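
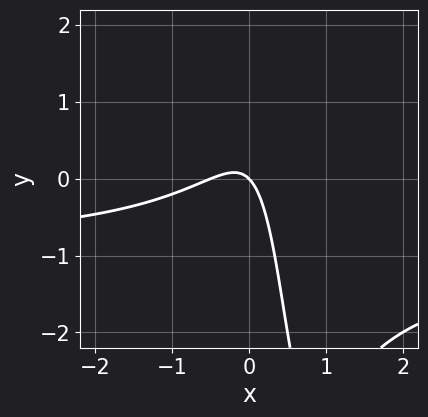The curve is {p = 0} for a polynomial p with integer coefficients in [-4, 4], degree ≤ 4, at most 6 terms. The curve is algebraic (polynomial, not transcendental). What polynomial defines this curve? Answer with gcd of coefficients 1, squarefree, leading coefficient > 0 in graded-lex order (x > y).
2*x^2*y + 2*x^2 - 2*x*y + x + y

deg p = 3. No degree-2 curve has this shape.
From the axis intercepts and sections: one x-axis crossing is at x = 0; it crosses the y-axis at the gridline y = 0.
Solving for integer coefficients yields p as stated.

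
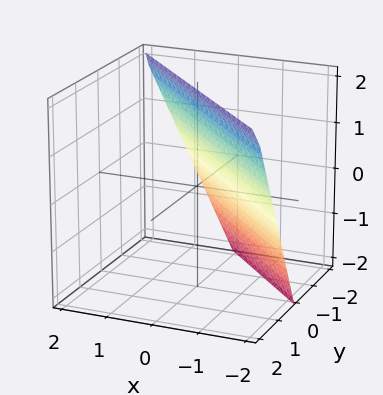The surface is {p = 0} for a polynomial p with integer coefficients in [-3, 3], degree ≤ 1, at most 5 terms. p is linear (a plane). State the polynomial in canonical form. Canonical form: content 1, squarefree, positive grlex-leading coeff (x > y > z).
(a) deg p = 1.
(b) From the visible intercepts: one z-axis crossing is at z = 2; one y-axis crossing is at y = -1.
(c) These observations pin down the coefficients.

2*x + 2*y - z + 2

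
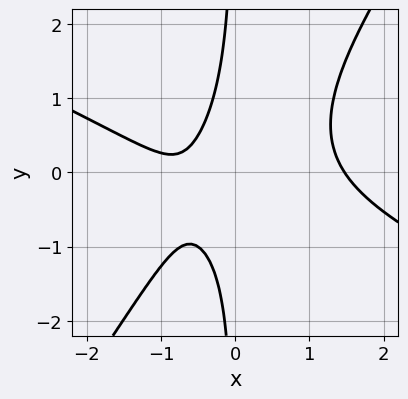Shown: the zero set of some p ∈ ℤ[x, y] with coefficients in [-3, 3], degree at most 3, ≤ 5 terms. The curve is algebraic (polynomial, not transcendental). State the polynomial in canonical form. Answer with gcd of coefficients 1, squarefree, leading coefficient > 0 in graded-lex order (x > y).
1. deg p = 3. The shape is more complex than any degree-2 curve.
2. Observable constraints: no y-intercept at any integer in the box.
3. Matching integer coefficients to the picture gives p.

2*x^3 + 3*x^2*y - 3*x*y^2 - 3*x - 2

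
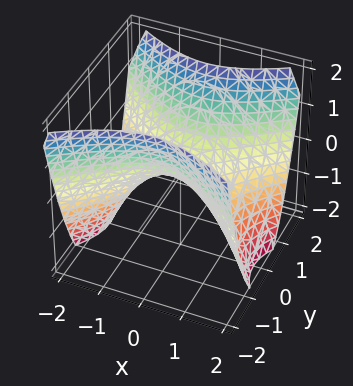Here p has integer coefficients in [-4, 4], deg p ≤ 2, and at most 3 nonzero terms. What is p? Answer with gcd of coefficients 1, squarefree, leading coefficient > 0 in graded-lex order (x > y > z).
2*x^2 - 3*y^2 + 3*z

First, the degree is 2 — a hyperbolic paraboloid; a quadric.
Next, symmetries: it's symmetric under y → −y, forcing even powers of y; it's symmetric under x → −x, forcing even powers of x.
Then, observable constraints: it meets the z-axis at z = 0 (among the integer gridlines); it meets the y-axis at y = 0 (among the integer gridlines).
Finally, matching integer coefficients to the picture gives p.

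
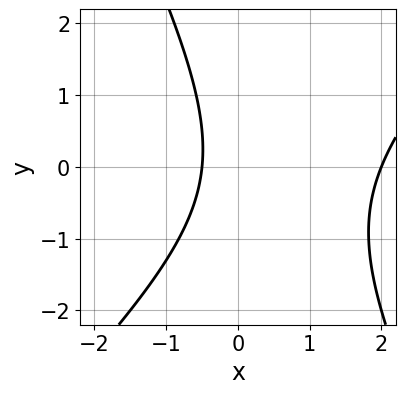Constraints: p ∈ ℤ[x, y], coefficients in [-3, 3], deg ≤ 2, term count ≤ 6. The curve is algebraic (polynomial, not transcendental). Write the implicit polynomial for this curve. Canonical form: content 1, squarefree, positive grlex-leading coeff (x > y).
2*x^2 - x*y - y^2 - 3*x - 2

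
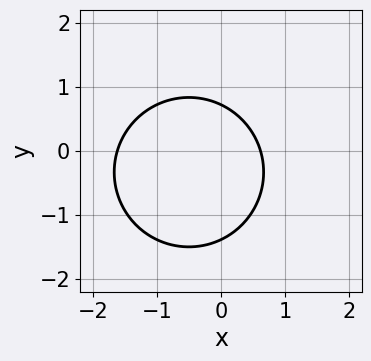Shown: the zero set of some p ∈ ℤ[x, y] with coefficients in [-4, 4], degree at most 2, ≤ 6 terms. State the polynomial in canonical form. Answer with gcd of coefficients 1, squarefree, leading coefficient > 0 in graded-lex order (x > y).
3*x^2 + 3*y^2 + 3*x + 2*y - 3

First, degree: a generic line meets the curve in up to 2 points, so deg p = 2.
Finally, matching integer coefficients to the picture gives p.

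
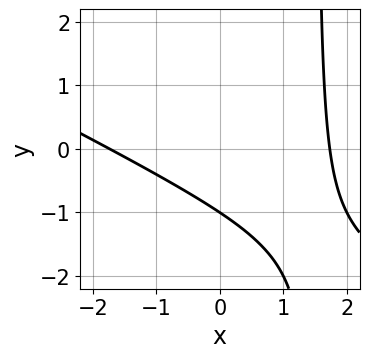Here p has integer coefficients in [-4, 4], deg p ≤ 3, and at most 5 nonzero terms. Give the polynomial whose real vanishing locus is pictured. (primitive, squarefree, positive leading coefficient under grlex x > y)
(a) The degree is 2 — no degree-1 curve has this shape.
(b) From the axis intercepts and sections: one y-axis crossing is at y = -1.
(c) These observations pin down the coefficients.

x^2 + 2*x*y - 3*y - 3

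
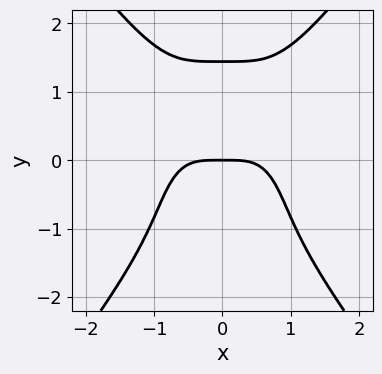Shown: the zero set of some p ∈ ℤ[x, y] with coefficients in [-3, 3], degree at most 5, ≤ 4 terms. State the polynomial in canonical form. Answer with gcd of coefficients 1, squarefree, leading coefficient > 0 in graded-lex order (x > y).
3*x^4 - y^4 + 3*y

First, degree: no degree-3 curve has this shape, so deg p = 4.
Next, symmetries: the x ↦ −x reflection is a symmetry, so x appears only in even powers.
Next, observable constraints: one x-axis crossing is at x = 0; one y-axis crossing is at y = 0.
Finally, putting this together gives p.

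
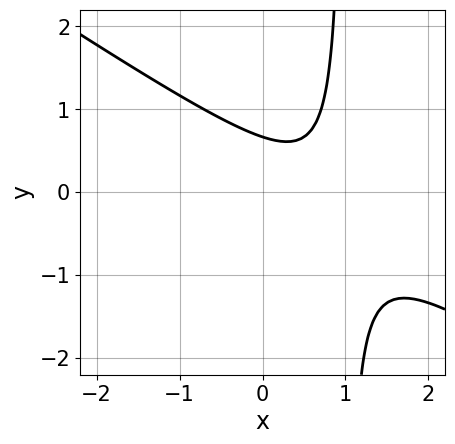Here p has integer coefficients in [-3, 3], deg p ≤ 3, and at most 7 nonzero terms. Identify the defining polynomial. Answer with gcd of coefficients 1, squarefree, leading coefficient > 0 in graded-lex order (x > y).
(a) deg p = 2.
(b) From the visible intercepts: the curve avoids every integer x-axis point in the box.
(c) These observations pin down the coefficients.

2*x^2 + 3*x*y - 3*x - 3*y + 2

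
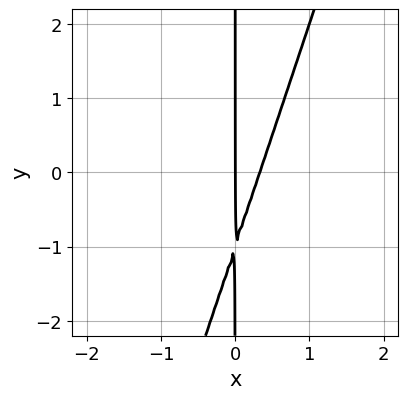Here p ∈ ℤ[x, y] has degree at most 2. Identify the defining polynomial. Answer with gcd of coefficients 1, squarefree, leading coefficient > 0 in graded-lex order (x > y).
3*x^2 - x*y - x

(a) deg p = 2.
(b) From the axis intercepts and sections: it crosses the x-axis at the gridline x = 0; every point of the y-axis in the box is on the curve.
(c) These observations pin down the coefficients.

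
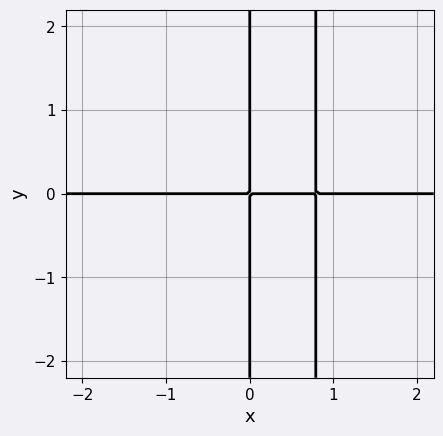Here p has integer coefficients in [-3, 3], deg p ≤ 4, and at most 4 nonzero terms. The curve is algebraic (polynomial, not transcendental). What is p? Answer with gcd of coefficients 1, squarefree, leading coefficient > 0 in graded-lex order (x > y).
1. Degree: the shape is more complex than any degree-3 curve, so deg p = 4.
2. Reading off the gridlines: the visible y-axis segment lies entirely on the curve; the visible x-axis segment lies entirely on the curve.
3. Together with the visible shape, these determine p as stated.

x^3*y + 3*x^2*y - 3*x*y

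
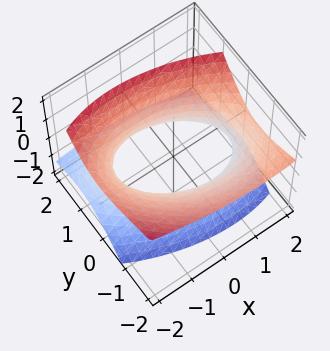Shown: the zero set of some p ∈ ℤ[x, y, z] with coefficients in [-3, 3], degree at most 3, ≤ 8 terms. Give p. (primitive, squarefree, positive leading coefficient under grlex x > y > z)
(a) Degree: the shape is more complex than any degree-1 surface, so deg p = 2.
(b) Reading off the gridlines: the surface avoids every integer z-axis point in the box; among the integer gridlines, it crosses the y-axis at y ∈ {-1, 1}.
(c) Putting this together gives p.

x^2 + x*y + 2*y^2 + 2*y*z - 2*z^2 - 2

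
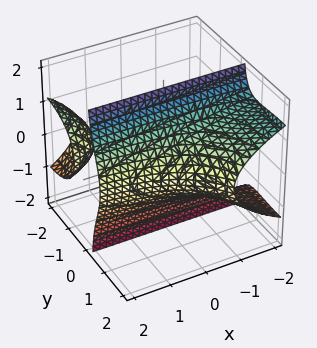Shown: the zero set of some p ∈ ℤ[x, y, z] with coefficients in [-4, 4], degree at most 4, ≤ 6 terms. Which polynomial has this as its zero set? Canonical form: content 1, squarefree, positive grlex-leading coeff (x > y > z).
There are 2 components.
deg p = 3.
Observable constraints: no z-intercept at any integer in the box; the surface avoids every integer x-axis point in the box.
Putting this together gives p.

2*x*y^2 + y^3 + 3*y*z^2 - 2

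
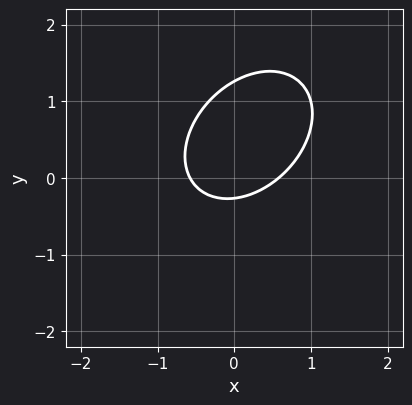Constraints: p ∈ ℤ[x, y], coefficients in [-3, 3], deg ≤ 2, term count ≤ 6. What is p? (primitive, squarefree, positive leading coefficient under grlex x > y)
3*x^2 - 2*x*y + 3*y^2 - 3*y - 1

First, deg p = 2.
Finally, the integer polynomial consistent with all of this is the stated p.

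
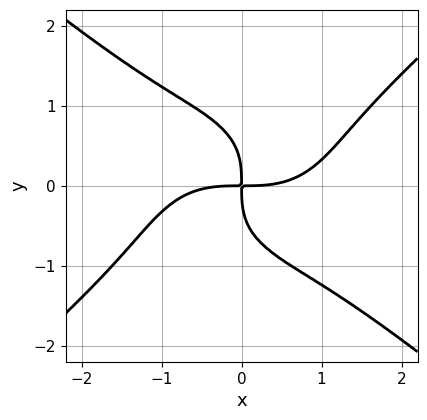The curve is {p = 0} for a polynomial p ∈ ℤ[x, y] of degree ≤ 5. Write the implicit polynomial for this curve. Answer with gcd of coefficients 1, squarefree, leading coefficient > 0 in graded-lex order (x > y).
deg p = 4. A generic line meets the curve in up to 4 points.
From the visible intercepts: it crosses the y-axis at the gridline y = 0; one x-axis crossing is at x = 0.
These observations pin down the coefficients.

x^4 - 2*y^4 - 3*x*y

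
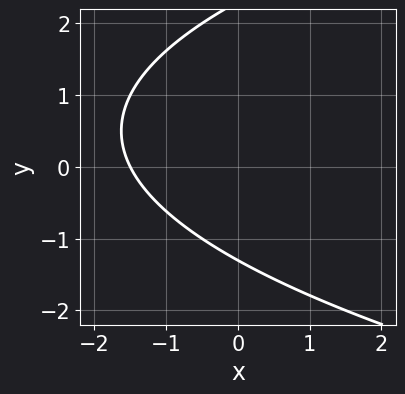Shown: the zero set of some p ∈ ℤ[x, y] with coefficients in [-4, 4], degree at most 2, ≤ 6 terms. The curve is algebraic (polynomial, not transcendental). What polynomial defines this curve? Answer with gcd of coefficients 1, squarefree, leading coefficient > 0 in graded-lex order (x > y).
y^2 - 2*x - y - 3

(a) deg p = 2. The shape is more complex than any degree-1 curve.
(b) Putting this together gives p.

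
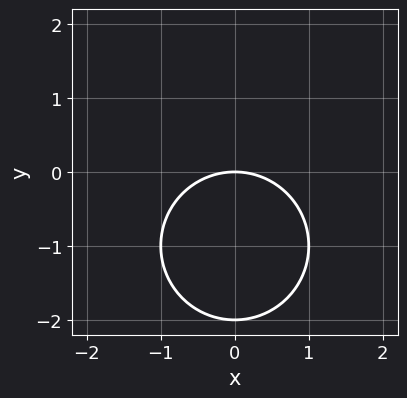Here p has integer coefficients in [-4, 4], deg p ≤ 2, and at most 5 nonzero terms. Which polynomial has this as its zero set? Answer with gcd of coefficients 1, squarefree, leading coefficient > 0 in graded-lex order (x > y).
1. Degree: a generic line meets the curve in up to 2 points, so deg p = 2.
2. Symmetries: it's symmetric under x → −x, forcing even powers of x.
3. From the axis intercepts and sections: it meets the x-axis at x = 0 (among the integer gridlines); among the integer gridlines, it crosses the y-axis at y ∈ {-2, 0}.
4. Together with the visible shape, these determine p as stated.

x^2 + y^2 + 2*y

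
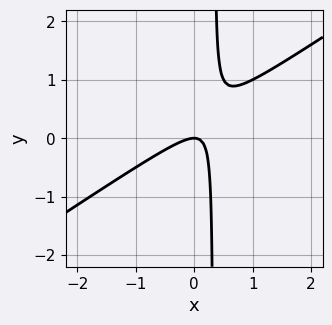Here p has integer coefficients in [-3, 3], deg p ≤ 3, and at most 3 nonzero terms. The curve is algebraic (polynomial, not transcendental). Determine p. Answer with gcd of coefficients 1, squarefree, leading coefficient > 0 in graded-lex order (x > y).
2*x^2 - 3*x*y + y

1. The degree is 2 — the shape is more complex than any degree-1 curve.
2. Reading off the gridlines: one x-axis crossing is at x = 0; it crosses the y-axis at the gridline y = 0.
3. Assembling these constraints gives the stated polynomial.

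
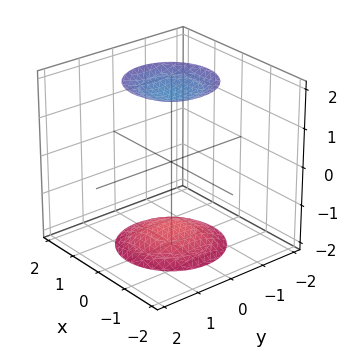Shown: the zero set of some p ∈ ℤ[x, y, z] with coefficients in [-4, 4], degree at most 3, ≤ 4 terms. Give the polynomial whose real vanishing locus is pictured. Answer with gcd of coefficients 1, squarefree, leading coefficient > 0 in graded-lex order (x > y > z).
x^2 + y^2 - z^2 + 3

(a) The picture has 2 separate pieces. They look like related sheets of one shape, so recover p as a whole.
(b) deg p = 2. Two separate bowl-shaped sheets opening away from each other; a quadric.
(c) Symmetries: it's symmetric under z → −z, forcing even powers of z; rotational symmetry about the z-axis ⇒ p depends on x, y only through x² + y².
(d) Reading off the gridlines: a circular section at z = -2 has radius exactly 1; the surface avoids every integer y-axis point in the box; the surface avoids every integer x-axis point in the box.
(e) Together with the visible shape, these determine p as stated.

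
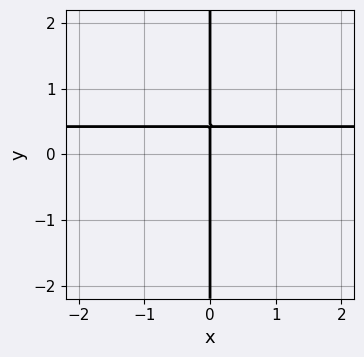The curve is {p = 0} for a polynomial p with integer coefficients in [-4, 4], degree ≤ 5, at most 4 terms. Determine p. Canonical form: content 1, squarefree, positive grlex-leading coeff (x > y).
First, degree: no degree-3 curve has this shape, so deg p = 4.
Then, reading off the gridlines: the visible y-axis segment lies entirely on the curve; it crosses the x-axis at the gridline x = 0.
Finally, putting this together gives p.

2*x*y^3 + 2*x*y - x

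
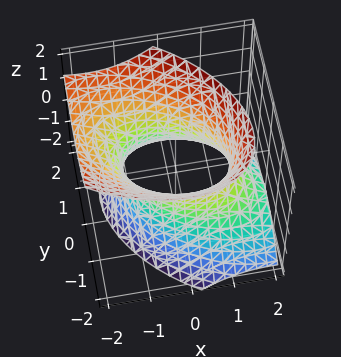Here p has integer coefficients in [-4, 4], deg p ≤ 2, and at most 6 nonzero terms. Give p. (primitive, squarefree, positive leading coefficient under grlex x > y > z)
First, degree: the shape is more complex than any degree-1 surface, so deg p = 2.
Next, from the axis intercepts and sections: it misses every integer gridline on the z-axis; the y-axis gridline crossings are at y ∈ {-1, 1}.
Finally, the integer polynomial consistent with all of this is the stated p.

2*x^2 + 2*x*y + 2*x*z + 3*y^2 - 2*z^2 - 3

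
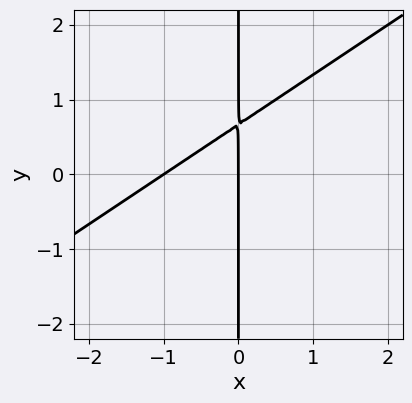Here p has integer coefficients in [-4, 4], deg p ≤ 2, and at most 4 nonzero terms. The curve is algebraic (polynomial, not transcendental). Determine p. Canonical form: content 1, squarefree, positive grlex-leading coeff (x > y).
2*x^2 - 3*x*y + 2*x

First, deg p = 2. No degree-1 curve has this shape.
Then, against the integer gridlines: among the integer gridlines, it crosses the x-axis at x ∈ {-1, 0}; every point of the y-axis in the box is on the curve.
Finally, the integer polynomial consistent with all of this is the stated p.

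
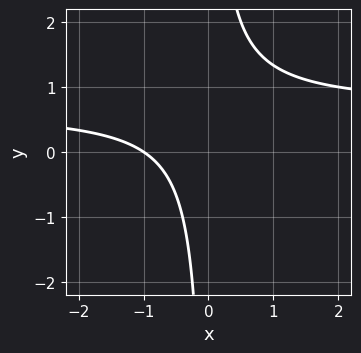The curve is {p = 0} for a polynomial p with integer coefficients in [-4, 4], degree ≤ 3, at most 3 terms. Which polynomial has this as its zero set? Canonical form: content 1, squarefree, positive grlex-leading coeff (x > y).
3*x*y - 2*x - 2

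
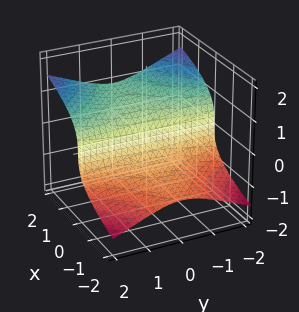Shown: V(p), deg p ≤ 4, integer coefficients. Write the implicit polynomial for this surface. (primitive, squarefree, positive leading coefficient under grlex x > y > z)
x*y^2 - 3*z^3 + x

First, degree: no degree-2 surface has this shape, so deg p = 3.
Then, checking where it meets the axes: one x-axis crossing is at x = 0; every point of the y-axis in the box is on the surface; it meets the z-axis at z = 0 (among the integer gridlines).
Finally, solving for integer coefficients yields p as stated.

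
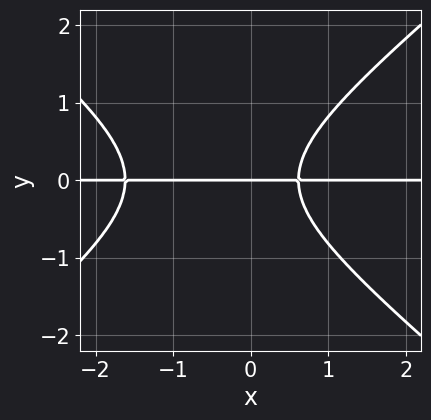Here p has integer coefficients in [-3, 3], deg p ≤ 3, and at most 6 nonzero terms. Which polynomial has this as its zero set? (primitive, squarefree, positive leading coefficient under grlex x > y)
First, the degree is 3 — no degree-2 curve has this shape.
Next, from the axis intercepts and sections: it crosses the y-axis at the gridline y = 0; every point of the x-axis in the box is on the curve.
Finally, fitting integer coefficients to these (and the overall shape) gives p.

2*x^2*y - 3*y^3 + 2*x*y - 2*y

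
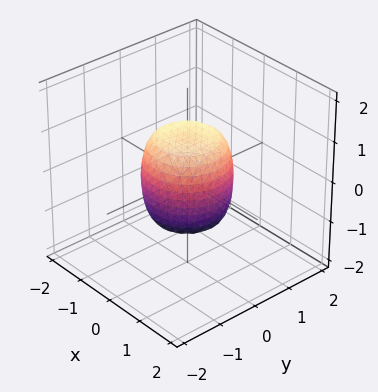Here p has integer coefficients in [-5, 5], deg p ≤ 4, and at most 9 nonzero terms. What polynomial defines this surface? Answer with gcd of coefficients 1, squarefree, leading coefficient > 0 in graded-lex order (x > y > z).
First, the degree is 4 — no degree-3 surface has this shape.
Then, symmetries: rotational symmetry about the z-axis ⇒ p depends on x, y only through x² + y².
Then, from the axis intercepts and sections: the x-axis gridline crossings are at x ∈ {-1, 1}; the y-axis gridline crossings are at y ∈ {-1, 1}; a circular section at z = -1 has radius between 0 and 1.
Finally, solving for integer coefficients yields p as stated.

2*x^4 + 4*x^2*y^2 + 2*y^4 - x^2 - y^2 + z^2 - 1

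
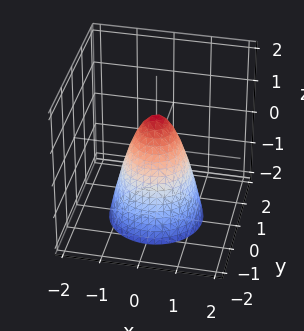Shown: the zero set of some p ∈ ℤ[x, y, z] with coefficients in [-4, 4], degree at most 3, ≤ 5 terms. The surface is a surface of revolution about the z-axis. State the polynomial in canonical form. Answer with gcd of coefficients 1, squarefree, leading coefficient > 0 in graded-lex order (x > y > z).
2*x^2 + 2*y^2 + z - 1

Degree: no degree-1 surface has this shape, so deg p = 2.
Symmetry: the surface is invariant under rotation about z: p = q(x² + y², z).
Observable constraints: a circular section at z = -1 has radius exactly 1; one z-axis crossing is at z = 1.
These observations pin down the coefficients.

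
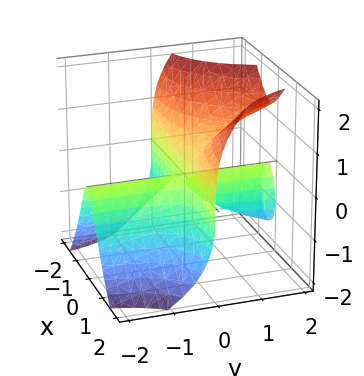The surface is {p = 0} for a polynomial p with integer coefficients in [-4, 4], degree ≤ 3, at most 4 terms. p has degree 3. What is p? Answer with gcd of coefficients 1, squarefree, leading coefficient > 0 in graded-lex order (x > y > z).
3*x^2*y - z^3 + y*z

First, I count 2 distinct pieces. Treating them together as one polynomial.
Then, the degree is 3 — the shape is more complex than any degree-2 surface.
Then, reading off the gridlines: the visible y-axis segment lies entirely on the surface; every point of the x-axis in the box is on the surface.
Finally, the integer polynomial consistent with all of this is the stated p.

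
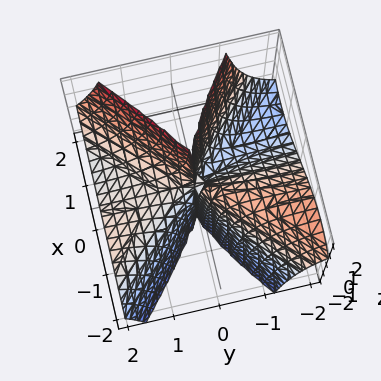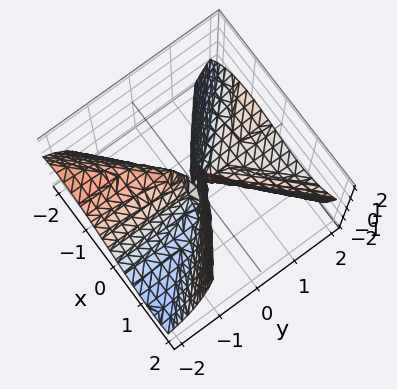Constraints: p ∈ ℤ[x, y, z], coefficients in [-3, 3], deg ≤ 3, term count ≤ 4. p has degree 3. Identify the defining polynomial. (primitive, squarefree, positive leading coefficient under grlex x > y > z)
deg p = 3. The shape is more complex than any degree-2 surface.
Against the integer gridlines: every point of the z-axis in the box is on the surface; one x-axis crossing is at x = 0.
Fitting integer coefficients to these (and the overall shape) gives p. Check: (0, 1, 0) on the y-axis lies on the surface, and p(0, 1, 0) = 0. ✓

2*x^3 - 2*x*y^2 - 3*y^2*z + 2*x*y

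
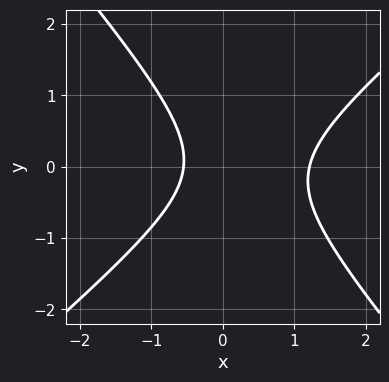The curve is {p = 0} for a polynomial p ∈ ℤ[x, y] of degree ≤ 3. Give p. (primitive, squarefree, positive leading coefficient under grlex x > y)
3*x^2 - x*y - 3*y^2 - 2*x - 2

(a) deg p = 2. A generic line meets the curve in up to 2 points.
(b) From the axis intercepts and sections: it misses every integer gridline on the y-axis.
(c) Fitting integer coefficients to these (and the overall shape) gives p.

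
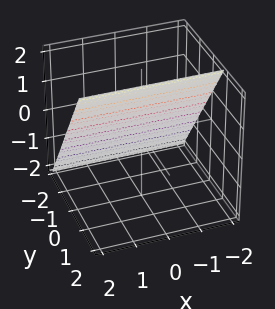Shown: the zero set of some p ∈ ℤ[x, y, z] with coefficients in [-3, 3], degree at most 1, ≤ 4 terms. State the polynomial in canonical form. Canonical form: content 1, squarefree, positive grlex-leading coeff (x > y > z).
3*y - 2*z + 2

Degree: the surface is flat (a plane), so deg p = 1.
Against the integer gridlines: it misses every integer gridline on the x-axis; one z-axis crossing is at z = 1.
Solving for integer coefficients yields p as stated.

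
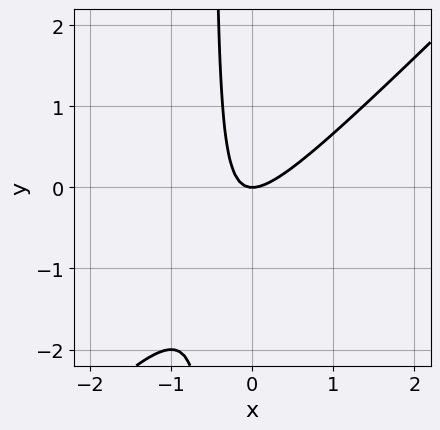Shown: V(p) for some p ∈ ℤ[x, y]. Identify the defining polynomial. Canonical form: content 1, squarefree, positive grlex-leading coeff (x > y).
2*x^2 - 2*x*y - y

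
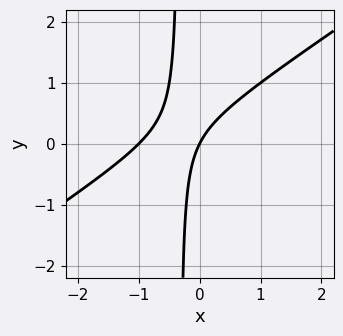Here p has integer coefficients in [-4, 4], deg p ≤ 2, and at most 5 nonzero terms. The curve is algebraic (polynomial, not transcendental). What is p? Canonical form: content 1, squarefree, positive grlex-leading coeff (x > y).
deg p = 2. A generic line meets the curve in up to 2 points.
Observable constraints: it meets the y-axis at y = 0 (among the integer gridlines); among the integer gridlines, it crosses the x-axis at x ∈ {-1, 0}.
Together with the visible shape, these determine p as stated.

2*x^2 - 3*x*y + 2*x - y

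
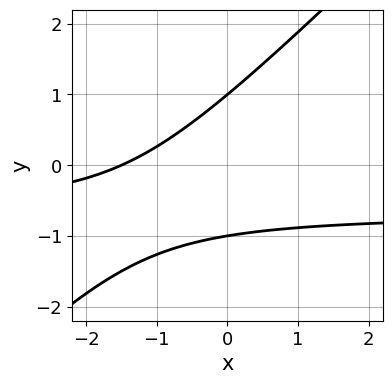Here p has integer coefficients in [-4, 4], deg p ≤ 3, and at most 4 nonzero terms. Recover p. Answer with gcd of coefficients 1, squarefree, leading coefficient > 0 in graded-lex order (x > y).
First, degree: no degree-1 curve has this shape, so deg p = 2.
Next, from the visible intercepts: among the integer gridlines, it crosses the y-axis at y ∈ {-1, 1}.
Finally, assembling these constraints gives the stated polynomial.

3*x*y - 3*y^2 + 2*x + 3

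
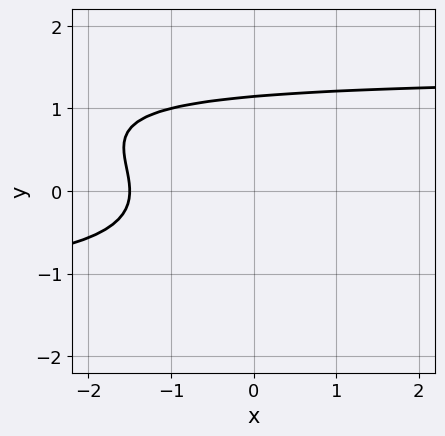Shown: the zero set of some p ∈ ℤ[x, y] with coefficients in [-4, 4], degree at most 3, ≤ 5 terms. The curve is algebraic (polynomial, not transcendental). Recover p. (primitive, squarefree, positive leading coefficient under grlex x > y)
x*y^2 + 2*y^3 - 2*x - 3

1. Degree: no degree-2 curve has this shape, so deg p = 3.
2. The integer polynomial consistent with all of this is the stated p.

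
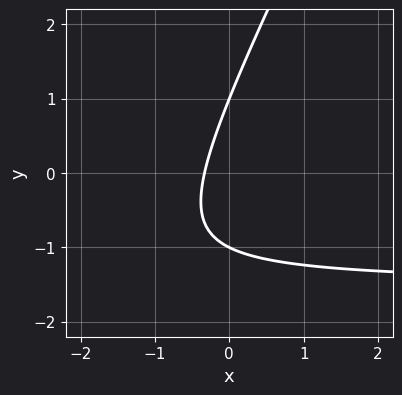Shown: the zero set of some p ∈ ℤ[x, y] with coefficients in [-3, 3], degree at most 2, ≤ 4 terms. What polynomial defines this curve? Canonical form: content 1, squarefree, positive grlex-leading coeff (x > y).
2*x*y - y^2 + 3*x + 1

1. deg p = 2. A generic line meets the curve in up to 2 points.
2. Against the integer gridlines: among the integer gridlines, it crosses the y-axis at y ∈ {-1, 1}.
3. The integer polynomial consistent with all of this is the stated p.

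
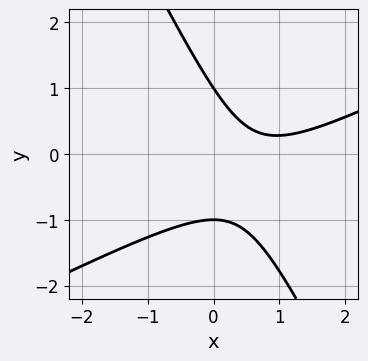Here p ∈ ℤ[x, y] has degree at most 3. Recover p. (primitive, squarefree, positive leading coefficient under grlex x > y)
2*x^2 - 3*x*y - 2*y^2 - 3*x + 2

1. deg p = 2. No degree-1 curve has this shape.
2. From the visible intercepts: the y-axis gridline crossings are at y ∈ {-1, 1}; no x-intercept at any integer in the box.
3. Fitting integer coefficients to these (and the overall shape) gives p.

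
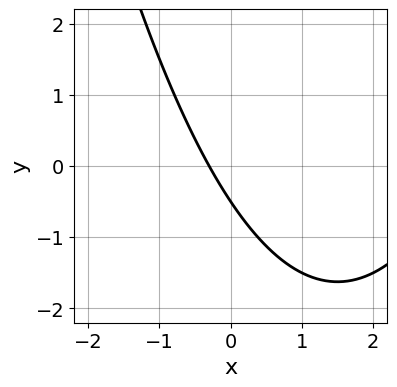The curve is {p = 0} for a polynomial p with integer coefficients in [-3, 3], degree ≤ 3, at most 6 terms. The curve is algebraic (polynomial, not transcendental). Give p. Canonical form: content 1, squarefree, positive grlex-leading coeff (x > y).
(a) The degree is 2 — no degree-1 curve has this shape.
(b) Solving for integer coefficients yields p as stated.

x^2 - 3*x - 2*y - 1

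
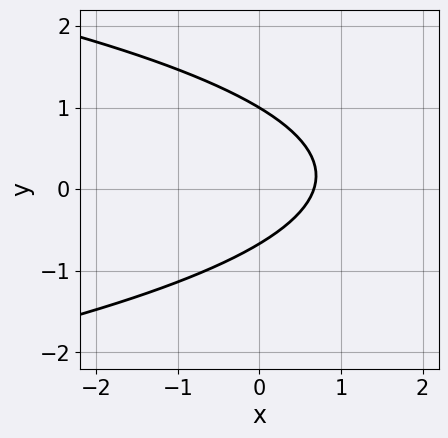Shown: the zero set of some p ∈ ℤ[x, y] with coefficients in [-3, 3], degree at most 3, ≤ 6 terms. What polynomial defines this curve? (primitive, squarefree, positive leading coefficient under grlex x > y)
3*y^2 + 3*x - y - 2

Degree: the shape is more complex than any degree-1 curve, so deg p = 2.
From the axis intercepts and sections: it crosses the y-axis at the gridline y = 1.
Putting this together gives p.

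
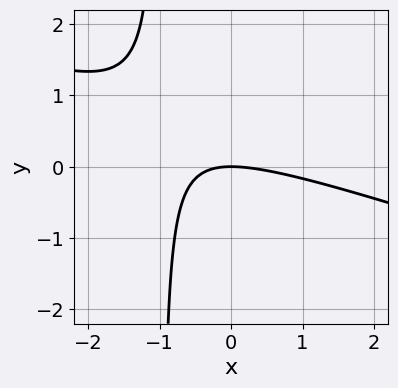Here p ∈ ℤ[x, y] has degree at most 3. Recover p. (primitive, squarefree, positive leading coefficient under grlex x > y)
First, deg p = 2.
Next, observable constraints: it crosses the x-axis at the gridline x = 0; it meets the y-axis at y = 0 (among the integer gridlines).
Finally, fitting integer coefficients to these (and the overall shape) gives p.

x^2 + 3*x*y + 3*y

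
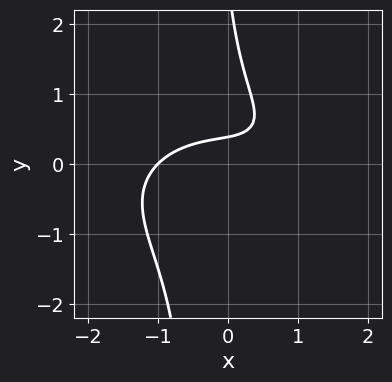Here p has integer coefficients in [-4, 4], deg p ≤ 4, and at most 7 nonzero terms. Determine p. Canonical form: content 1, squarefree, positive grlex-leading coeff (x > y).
First, degree: a generic line meets the curve in up to 3 points, so deg p = 3.
Next, checking where it meets the axes: one x-axis crossing is at x = -1.
Finally, putting this together gives p.

x^3 + 3*x*y^2 + y^2 - 3*y + 1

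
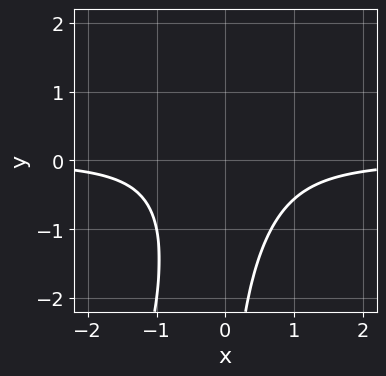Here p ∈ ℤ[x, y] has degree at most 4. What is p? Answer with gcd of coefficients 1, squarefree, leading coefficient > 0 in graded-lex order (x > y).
3*x^2*y - x*y^2 + 2

(a) The degree is 3 — a generic line meets the curve in up to 3 points.
(b) Reading off the gridlines: no y-intercept at any integer in the box; the curve avoids every integer x-axis point in the box.
(c) The integer polynomial consistent with all of this is the stated p.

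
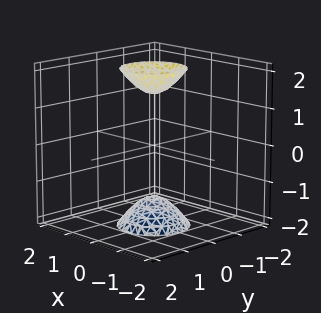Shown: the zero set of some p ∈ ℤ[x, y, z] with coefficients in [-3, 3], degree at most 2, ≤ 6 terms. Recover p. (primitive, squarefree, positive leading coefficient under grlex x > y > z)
(a) The picture has 2 separate pieces. They look like related sheets of one shape, so recover p as a whole.
(b) The degree is 2 — two separate bowl-shaped sheets opening away from each other; a quadric.
(c) Symmetry: the surface is invariant under rotation about z: p = q(x² + y², z); mirror symmetry z ↦ −z ⇒ only even powers of z.
(d) From the visible intercepts: it misses every integer gridline on the x-axis; it misses every integer gridline on the y-axis.
(e) Putting this together gives p.

3*x^2 + 3*y^2 - z^2 + 2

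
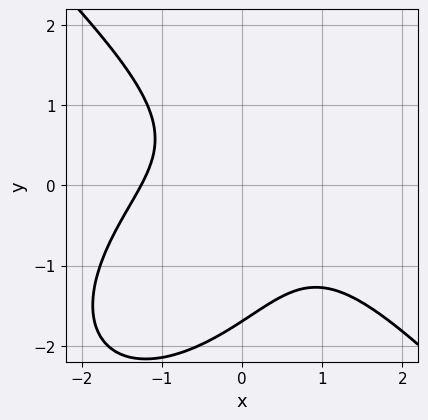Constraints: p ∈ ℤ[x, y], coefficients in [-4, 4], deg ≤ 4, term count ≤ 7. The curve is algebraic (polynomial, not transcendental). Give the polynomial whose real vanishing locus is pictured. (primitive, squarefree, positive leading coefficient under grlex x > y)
x^3 + y^3 + 2*x*y + y^2 + 2

(a) The degree is 3 — a generic line meets the curve in up to 3 points.
(b) Matching integer coefficients to the picture gives p.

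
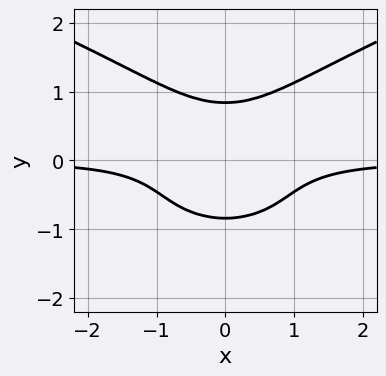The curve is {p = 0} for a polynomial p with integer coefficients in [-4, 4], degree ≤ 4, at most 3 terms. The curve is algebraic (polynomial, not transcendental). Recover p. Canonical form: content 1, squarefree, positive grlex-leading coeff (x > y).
The degree is 4 — no degree-3 curve has this shape.
Symmetries: mirror symmetry x ↦ −x ⇒ only even powers of x.
Checking where it meets the axes: no x-intercept at any integer in the box.
Together with the visible shape, these determine p as stated.

2*y^4 - 2*x^2*y - 1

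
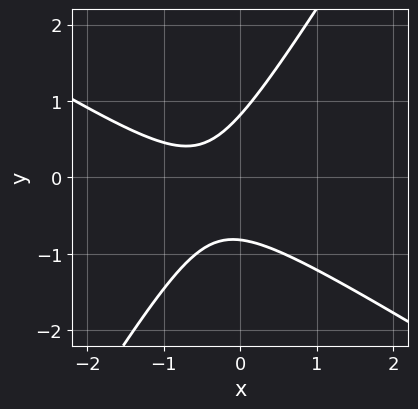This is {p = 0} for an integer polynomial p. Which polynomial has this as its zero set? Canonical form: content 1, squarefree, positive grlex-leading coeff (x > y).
(a) deg p = 2.
(b) Against the integer gridlines: no x-intercept at any integer in the box.
(c) Fitting integer coefficients to these (and the overall shape) gives p.

3*x^2 + 3*x*y - 3*y^2 + 3*x + 2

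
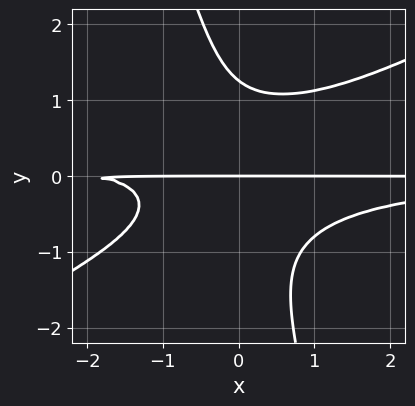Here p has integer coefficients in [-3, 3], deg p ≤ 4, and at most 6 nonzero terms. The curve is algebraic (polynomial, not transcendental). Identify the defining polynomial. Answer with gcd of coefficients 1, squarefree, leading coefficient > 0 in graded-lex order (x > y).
First, the degree is 4 — the shape is more complex than any degree-3 curve.
Then, observable constraints: every point of the x-axis in the box is on the curve; it crosses the y-axis at the gridline y = 0.
Finally, solving for integer coefficients yields p as stated.

2*x^2*y^2 - 3*x*y^3 - y^4 + x*y + 2*y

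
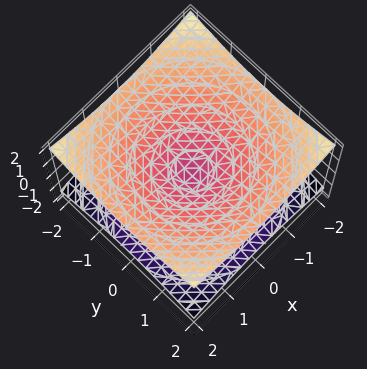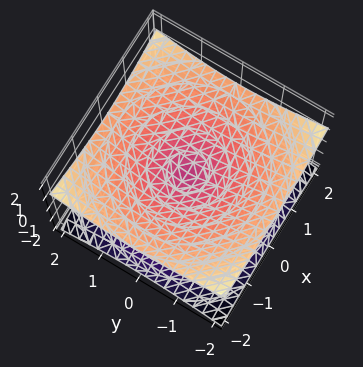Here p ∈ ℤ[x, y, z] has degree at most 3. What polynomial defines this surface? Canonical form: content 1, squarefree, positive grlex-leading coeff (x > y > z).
First, the degree is 2 — two nappes meeting at a single point; a quadric.
Next, symmetry: the surface is invariant under rotation about z: p = q(x² + y², z); the z ↦ −z reflection is a symmetry, so z appears only in even powers.
Then, from the axis intercepts and sections: it crosses the y-axis at the gridline y = 0; it crosses the x-axis at the gridline x = 0; a circular section at z = -1 has radius between 1 and 2.
Finally, the integer polynomial consistent with all of this is the stated p.

x^2 + y^2 - 3*z^2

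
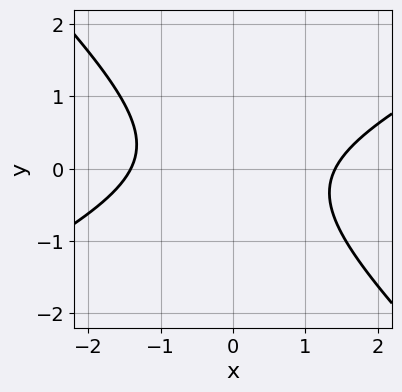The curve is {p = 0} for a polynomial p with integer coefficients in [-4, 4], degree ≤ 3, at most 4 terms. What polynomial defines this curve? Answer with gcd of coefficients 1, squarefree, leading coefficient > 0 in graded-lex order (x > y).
x^2 - x*y - 2*y^2 - 2

(a) The degree is 2 — a generic line meets the curve in up to 2 points.
(b) From the visible intercepts: it misses every integer gridline on the y-axis.
(c) Putting this together gives p.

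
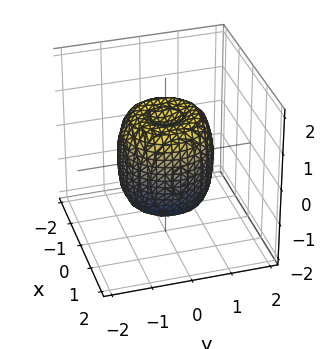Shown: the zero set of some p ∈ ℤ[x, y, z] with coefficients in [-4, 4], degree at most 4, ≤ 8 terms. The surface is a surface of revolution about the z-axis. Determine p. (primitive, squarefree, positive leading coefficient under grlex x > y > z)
(a) The degree is 4 — no degree-3 surface has this shape.
(b) Symmetries: the surface is invariant under rotation about z: p = q(x² + y², z).
(c) Checking where it meets the axes: among the integer gridlines, it crosses the z-axis at z ∈ {-1, 1}; a circular section at z = 1 has radius exactly 1.
(d) Putting this together gives p.

2*x^4 + 4*x^2*y^2 + 2*y^4 - 2*x^2 - 2*y^2 + z^2 - 1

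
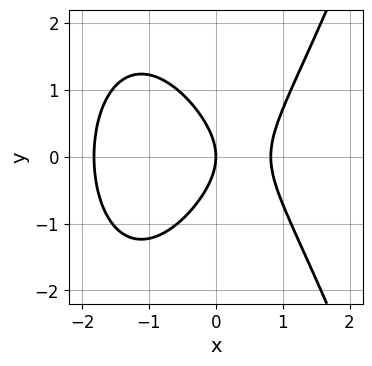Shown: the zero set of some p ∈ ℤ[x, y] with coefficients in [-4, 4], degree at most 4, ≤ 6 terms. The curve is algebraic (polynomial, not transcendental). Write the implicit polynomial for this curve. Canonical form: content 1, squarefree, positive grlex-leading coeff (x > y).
The degree is 3 — a generic line meets the curve in up to 3 points.
Symmetries: it's symmetric under y → −y, forcing even powers of y.
Checking where it meets the axes: it meets the x-axis at x = 0 (among the integer gridlines); it meets the y-axis at y = 0 (among the integer gridlines).
Together with the visible shape, these determine p as stated.

2*x^3 + 2*x^2 - 2*y^2 - 3*x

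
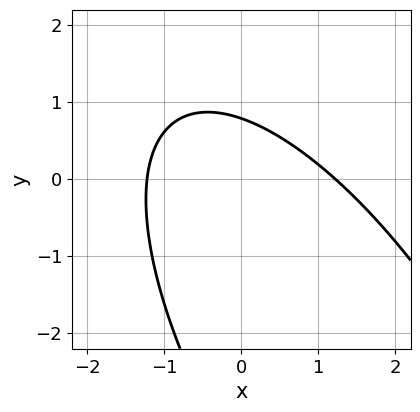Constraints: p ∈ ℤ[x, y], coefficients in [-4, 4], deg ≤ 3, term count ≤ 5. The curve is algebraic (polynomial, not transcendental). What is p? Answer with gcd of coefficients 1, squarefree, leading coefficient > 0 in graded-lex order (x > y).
2*x^2 + 2*x*y + y^2 + 3*y - 3

deg p = 2. No degree-1 curve has this shape.
The integer polynomial consistent with all of this is the stated p.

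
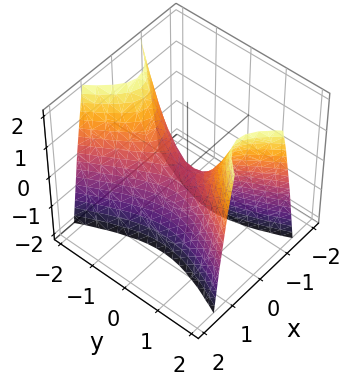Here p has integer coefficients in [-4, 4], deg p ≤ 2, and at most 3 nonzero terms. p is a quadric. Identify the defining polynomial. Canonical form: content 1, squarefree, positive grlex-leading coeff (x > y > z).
3*x^2 - y^2 + z

(a) deg p = 2. A saddle surface; a quadric.
(b) Symmetries: mirror symmetry x ↦ −x ⇒ only even powers of x; the y ↦ −y reflection is a symmetry, so y appears only in even powers.
(c) From the axis intercepts and sections: one y-axis crossing is at y = 0; one z-axis crossing is at z = 0; it crosses the x-axis at the gridline x = 0.
(d) Assembling these constraints gives the stated polynomial.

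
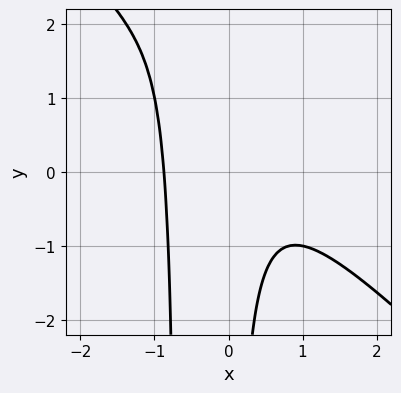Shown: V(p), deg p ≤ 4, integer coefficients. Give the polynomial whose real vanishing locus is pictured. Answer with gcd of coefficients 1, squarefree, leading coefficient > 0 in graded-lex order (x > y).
3*x^3 + 3*x^2*y + 2*x*y + 2

1. The degree is 3 — no degree-2 curve has this shape.
2. Observable constraints: no y-intercept at any integer in the box.
3. Putting this together gives p.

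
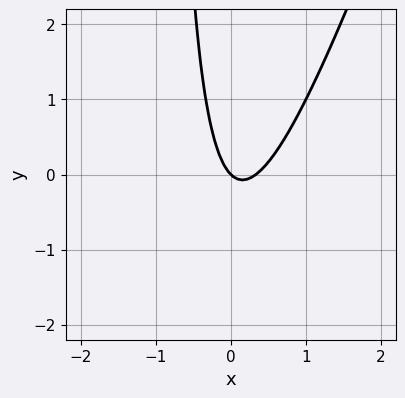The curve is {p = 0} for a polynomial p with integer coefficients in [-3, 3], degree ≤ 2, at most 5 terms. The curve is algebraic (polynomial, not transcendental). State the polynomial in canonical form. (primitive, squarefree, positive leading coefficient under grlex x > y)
1. The degree is 2 — the shape is more complex than any degree-1 curve.
2. From the axis intercepts and sections: it crosses the x-axis at the gridline x = 0; it crosses the y-axis at the gridline y = 0.
3. Together with the visible shape, these determine p as stated.

3*x^2 - x*y - x - y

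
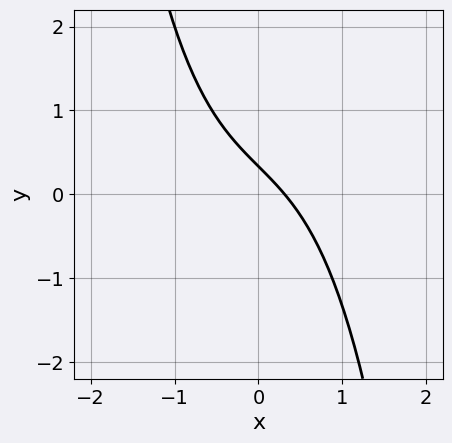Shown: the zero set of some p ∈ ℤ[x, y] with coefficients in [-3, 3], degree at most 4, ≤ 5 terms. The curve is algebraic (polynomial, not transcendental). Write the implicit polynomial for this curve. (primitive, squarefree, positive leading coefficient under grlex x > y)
2*x^3 + 3*x + 3*y - 1

(a) deg p = 3. A generic line meets the curve in up to 3 points.
(b) Solving for integer coefficients yields p as stated.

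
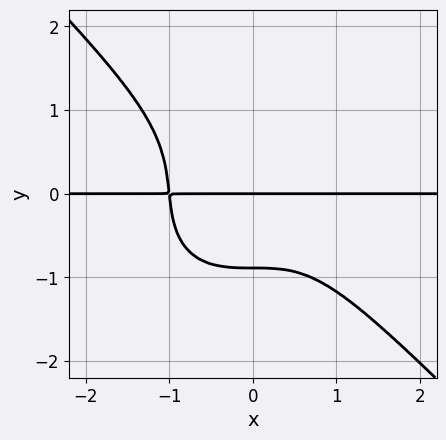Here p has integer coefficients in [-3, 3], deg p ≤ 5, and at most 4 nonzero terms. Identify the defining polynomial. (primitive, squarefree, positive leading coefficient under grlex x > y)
3*x^3*y + 3*y^4 + y^2 + 3*y

First, deg p = 4. The shape is more complex than any degree-3 curve.
Then, from the axis intercepts and sections: one y-axis crossing is at y = 0; the visible x-axis segment lies entirely on the curve.
Finally, fitting integer coefficients to these (and the overall shape) gives p.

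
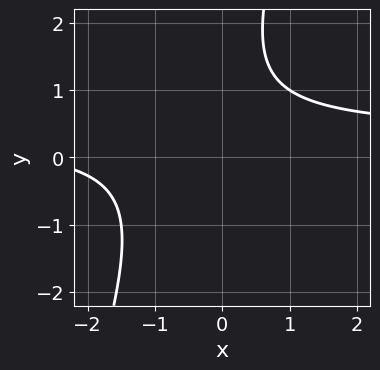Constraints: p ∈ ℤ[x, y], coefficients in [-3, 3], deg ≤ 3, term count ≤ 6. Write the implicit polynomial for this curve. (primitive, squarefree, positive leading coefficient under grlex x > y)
First, degree: no degree-1 curve has this shape, so deg p = 2.
Then, reading off the gridlines: it misses every integer gridline on the x-axis; no y-intercept at any integer in the box.
Finally, together with the visible shape, these determine p as stated.

3*x*y - y^2 - x + 2*y - 3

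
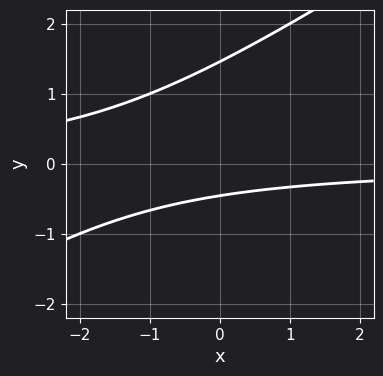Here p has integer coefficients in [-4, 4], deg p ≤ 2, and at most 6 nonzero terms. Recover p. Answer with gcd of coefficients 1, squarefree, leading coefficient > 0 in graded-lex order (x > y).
2*x*y - 3*y^2 + 3*y + 2

1. The degree is 2 — the shape is more complex than any degree-1 curve.
2. Reading off the gridlines: the curve avoids every integer x-axis point in the box.
3. Matching integer coefficients to the picture gives p.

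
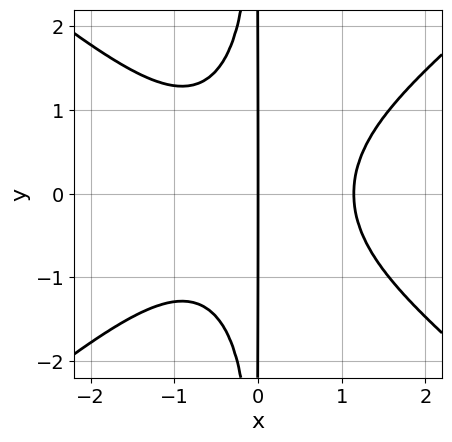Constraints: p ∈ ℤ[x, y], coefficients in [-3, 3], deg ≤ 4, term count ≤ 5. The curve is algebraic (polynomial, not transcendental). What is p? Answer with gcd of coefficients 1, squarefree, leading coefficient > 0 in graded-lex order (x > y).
Degree: no degree-3 curve has this shape, so deg p = 4.
Symmetries: mirror symmetry y ↦ −y ⇒ only even powers of y.
Against the integer gridlines: every point of the y-axis in the box is on the curve; it crosses the x-axis at the gridline x = 0.
The integer polynomial consistent with all of this is the stated p.

2*x^4 - 3*x^2*y^2 - 3*x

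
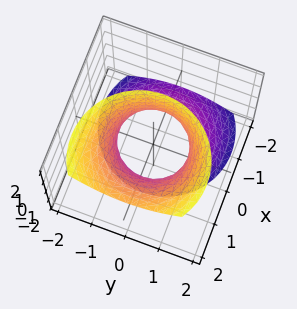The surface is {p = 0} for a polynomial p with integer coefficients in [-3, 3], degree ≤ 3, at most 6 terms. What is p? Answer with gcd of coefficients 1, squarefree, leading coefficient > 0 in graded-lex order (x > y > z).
3*x^2 - 3*x*z + 3*y^2 - z^2 - 3

First, the degree is 2 — the shape is more complex than any degree-1 surface.
Then, from the visible intercepts: it misses every integer gridline on the z-axis; among the integer gridlines, it crosses the y-axis at y ∈ {-1, 1}; the x-axis gridline crossings are at x ∈ {-1, 1}.
Finally, putting this together gives p.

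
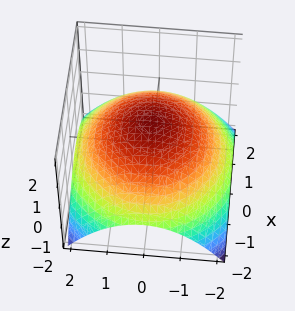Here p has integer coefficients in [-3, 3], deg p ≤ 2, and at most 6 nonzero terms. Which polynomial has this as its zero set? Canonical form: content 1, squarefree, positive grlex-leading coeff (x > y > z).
First, degree: a generic line meets the surface in up to 2 points, so deg p = 2.
Then, symmetries: rotational symmetry about the z-axis ⇒ p depends on x, y only through x² + y².
Then, reading off the gridlines: it crosses the z-axis at the gridline z = 1; a circular section at z = 0 has radius between 1 and 2.
Finally, fitting integer coefficients to these (and the overall shape) gives p.

x^2 + y^2 + 3*z - 3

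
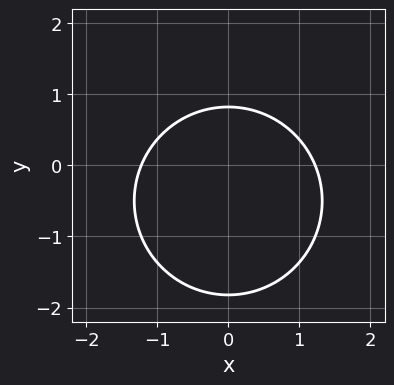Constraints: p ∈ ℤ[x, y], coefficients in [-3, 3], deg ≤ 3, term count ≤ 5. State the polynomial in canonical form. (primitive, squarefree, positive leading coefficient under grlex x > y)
2*x^2 + 2*y^2 + 2*y - 3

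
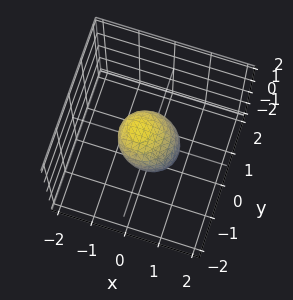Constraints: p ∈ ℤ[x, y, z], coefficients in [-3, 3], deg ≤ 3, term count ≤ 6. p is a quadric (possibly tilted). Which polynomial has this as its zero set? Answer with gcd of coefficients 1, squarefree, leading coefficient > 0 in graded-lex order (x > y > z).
(a) deg p = 2.
(b) Solving for integer coefficients yields p as stated.

3*x^2 + 2*x*z + 3*y^2 + 3*z^2 - 2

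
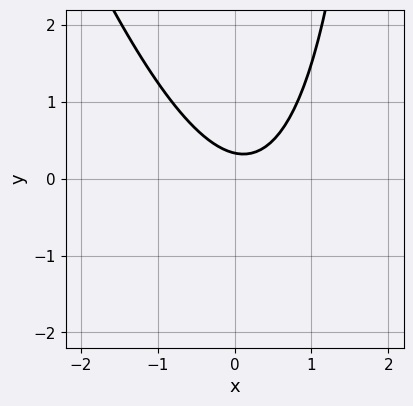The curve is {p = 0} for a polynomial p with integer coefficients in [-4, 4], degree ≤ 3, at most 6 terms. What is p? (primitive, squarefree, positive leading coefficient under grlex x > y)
1. The degree is 2 — a generic line meets the curve in up to 2 points.
2. Observable constraints: the curve avoids every integer x-axis point in the box.
3. Matching integer coefficients to the picture gives p.

3*x^2 + x*y - x - 3*y + 1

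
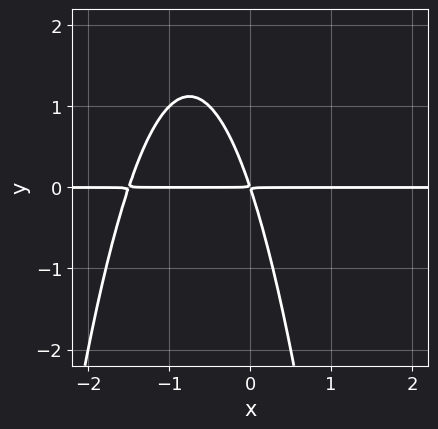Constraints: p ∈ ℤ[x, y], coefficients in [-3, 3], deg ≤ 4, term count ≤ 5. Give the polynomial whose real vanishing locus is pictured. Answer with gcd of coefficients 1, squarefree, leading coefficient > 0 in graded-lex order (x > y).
First, degree: a generic line meets the curve in up to 3 points, so deg p = 3.
Then, from the axis intercepts and sections: the visible x-axis segment lies entirely on the curve.
Finally, together with the visible shape, these determine p as stated.

2*x^2*y + 3*x*y + y^2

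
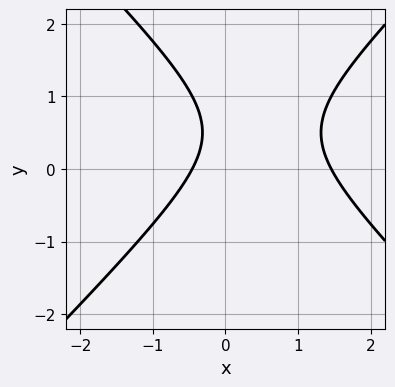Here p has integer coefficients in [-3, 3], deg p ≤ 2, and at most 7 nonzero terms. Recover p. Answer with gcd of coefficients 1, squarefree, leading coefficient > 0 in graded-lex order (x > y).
First, the degree is 2 — the shape is more complex than any degree-1 curve.
Then, observable constraints: it misses every integer gridline on the y-axis.
Finally, fitting integer coefficients to these (and the overall shape) gives p.

3*x^2 - 3*y^2 - 3*x + 3*y - 2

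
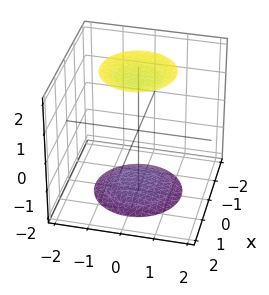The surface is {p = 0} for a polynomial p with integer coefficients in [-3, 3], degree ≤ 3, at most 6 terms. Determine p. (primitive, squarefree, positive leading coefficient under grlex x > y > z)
x^2 + y^2 - z^2 + 3

1. There are 2 components.
2. The degree is 2 — two separate bowl-shaped sheets opening away from each other; a quadric.
3. Symmetries: rotational symmetry about the z-axis ⇒ p depends on x, y only through x² + y²; mirror symmetry z ↦ −z ⇒ only even powers of z.
4. Reading off the gridlines: the surface avoids every integer y-axis point in the box; no x-intercept at any integer in the box; a circular section at z = -2 has radius exactly 1.
5. Assembling these constraints gives the stated polynomial.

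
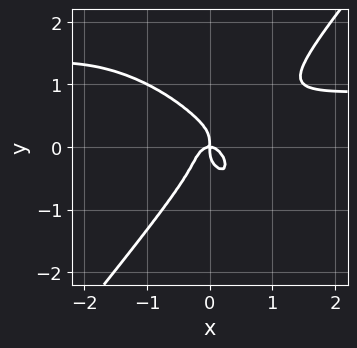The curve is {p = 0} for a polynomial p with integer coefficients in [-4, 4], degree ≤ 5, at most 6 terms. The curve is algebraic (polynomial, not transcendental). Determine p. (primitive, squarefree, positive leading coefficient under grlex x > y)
Degree: the shape is more complex than any degree-3 curve, so deg p = 4.
Checking where it meets the axes: it meets the x-axis at x = 0 (among the integer gridlines); it meets the y-axis at y = 0 (among the integer gridlines).
Assembling these constraints gives the stated polynomial.

3*x^3*y + 2*x^2*y^2 - 3*y^4 - 3*x^3 - x*y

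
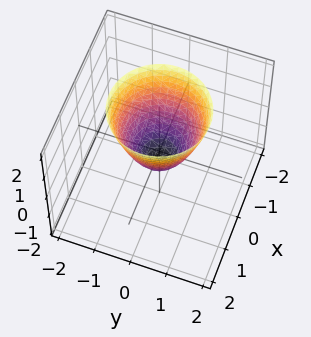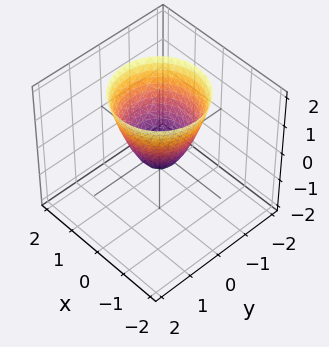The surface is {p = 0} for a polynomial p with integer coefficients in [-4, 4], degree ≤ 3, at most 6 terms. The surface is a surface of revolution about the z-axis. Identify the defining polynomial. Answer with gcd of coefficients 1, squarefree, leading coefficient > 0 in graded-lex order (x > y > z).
First, degree: a generic line meets the surface in up to 2 points, so deg p = 2.
Next, symmetries: rotational symmetry about the z-axis ⇒ p depends on x, y only through x² + y².
Then, checking where it meets the axes: a circular section at z = 0 has radius between 0 and 1.
Finally, fitting integer coefficients to these (and the overall shape) gives p.

3*x^2 + 3*y^2 - 2*z - 1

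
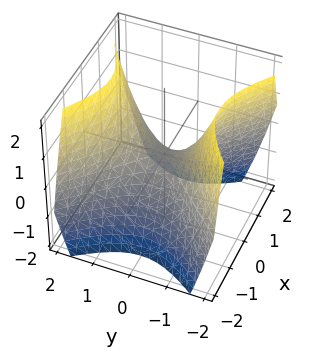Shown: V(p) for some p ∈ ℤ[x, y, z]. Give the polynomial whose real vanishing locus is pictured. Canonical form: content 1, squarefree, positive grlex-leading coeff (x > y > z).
First, deg p = 2. A saddle surface; a quadric.
Then, symmetries: the y ↦ −y reflection is a symmetry, so y appears only in even powers; mirror symmetry x ↦ −x ⇒ only even powers of x.
Next, from the axis intercepts and sections: it meets the x-axis at x = 0 (among the integer gridlines); one z-axis crossing is at z = 0; one y-axis crossing is at y = 0.
Finally, assembling these constraints gives the stated polynomial.

x^2 - y^2 + z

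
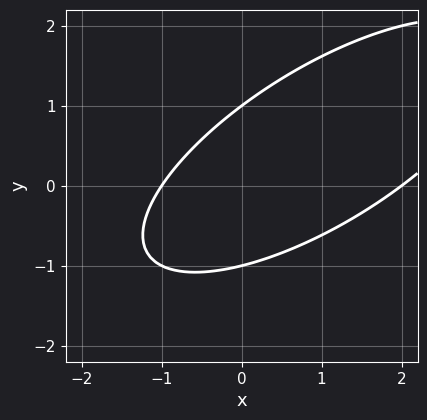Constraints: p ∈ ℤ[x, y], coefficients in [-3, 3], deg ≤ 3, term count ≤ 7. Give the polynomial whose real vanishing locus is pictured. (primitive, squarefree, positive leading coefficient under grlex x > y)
First, the degree is 2 — the shape is more complex than any degree-1 curve.
Next, checking where it meets the axes: among the integer gridlines, it crosses the y-axis at y ∈ {-1, 1}; the x-axis gridline crossings are at x ∈ {-1, 2}.
Finally, putting this together gives p.

x^2 - 2*x*y + 2*y^2 - x - 2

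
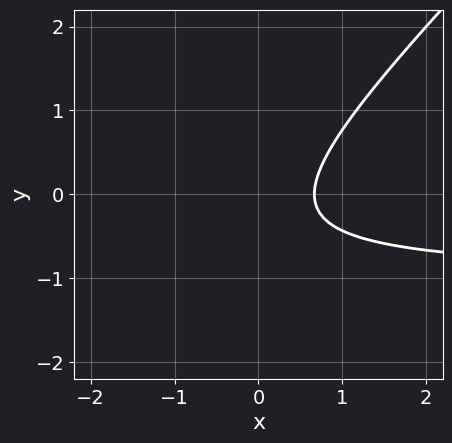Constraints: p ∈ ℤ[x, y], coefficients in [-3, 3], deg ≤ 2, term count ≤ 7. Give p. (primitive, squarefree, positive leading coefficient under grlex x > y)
First, deg p = 2. No degree-1 curve has this shape.
Then, observable constraints: the curve avoids every integer y-axis point in the box.
Finally, solving for integer coefficients yields p as stated.

3*x*y - 3*y^2 + 3*x - 2*y - 2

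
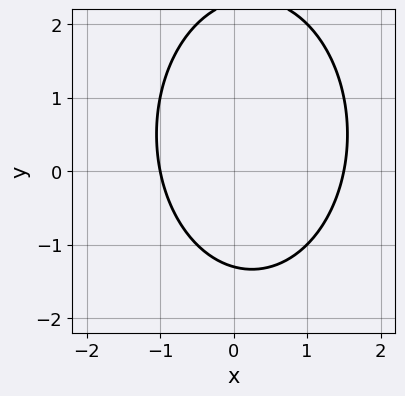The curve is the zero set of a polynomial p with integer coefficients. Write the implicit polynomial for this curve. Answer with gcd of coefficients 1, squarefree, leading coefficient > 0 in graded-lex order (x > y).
(a) deg p = 2.
(b) Reading off the gridlines: it crosses the x-axis at the gridline x = -1.
(c) These observations pin down the coefficients.

2*x^2 + y^2 - x - y - 3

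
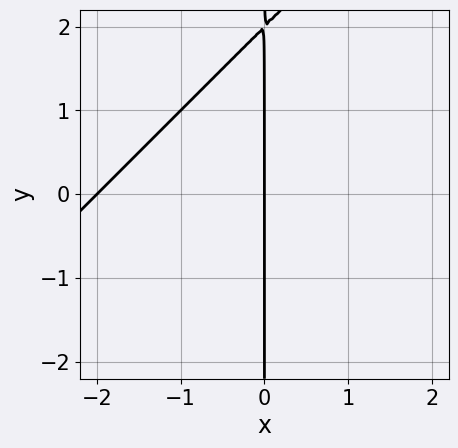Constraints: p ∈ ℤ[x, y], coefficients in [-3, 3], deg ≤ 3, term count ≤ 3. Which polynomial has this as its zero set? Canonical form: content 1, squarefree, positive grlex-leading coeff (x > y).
1. The degree is 2 — a generic line meets the curve in up to 2 points.
2. From the visible intercepts: every point of the y-axis in the box is on the curve; among the integer gridlines, it crosses the x-axis at x ∈ {-2, 0}.
3. Together with the visible shape, these determine p as stated.

x^2 - x*y + 2*x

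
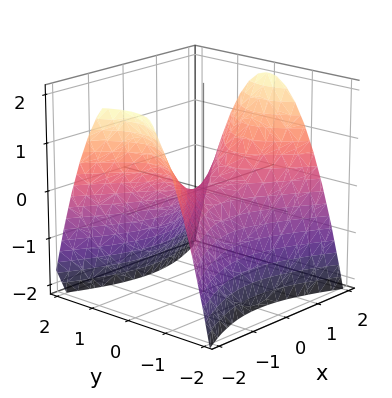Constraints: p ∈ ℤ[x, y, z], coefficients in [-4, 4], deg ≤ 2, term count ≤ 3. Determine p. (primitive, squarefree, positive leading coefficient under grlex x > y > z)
deg p = 2. A saddle surface; a quadric.
Symmetries: it's symmetric under y → −y, forcing even powers of y; the x ↦ −x reflection is a symmetry, so x appears only in even powers.
Observable constraints: it crosses the z-axis at the gridline z = 0; one x-axis crossing is at x = 0.
Matching integer coefficients to the picture gives p.

x^2 - 2*y^2 - 2*z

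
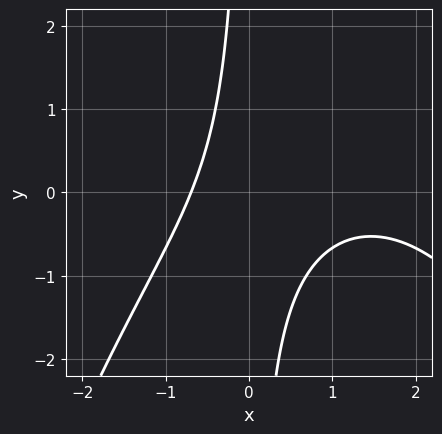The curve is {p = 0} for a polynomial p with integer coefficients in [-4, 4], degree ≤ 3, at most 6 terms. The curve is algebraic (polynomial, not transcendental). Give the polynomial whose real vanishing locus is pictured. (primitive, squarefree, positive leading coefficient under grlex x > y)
x^3 - 2*x^2 + 3*x*y + x + 2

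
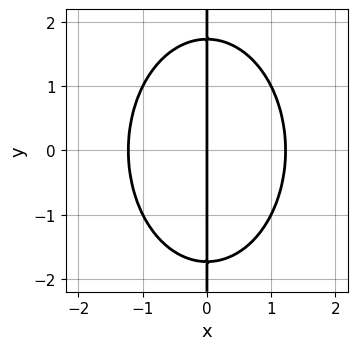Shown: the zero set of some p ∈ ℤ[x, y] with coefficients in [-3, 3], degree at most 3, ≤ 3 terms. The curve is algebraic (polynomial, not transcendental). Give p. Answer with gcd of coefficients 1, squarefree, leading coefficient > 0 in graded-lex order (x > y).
2*x^3 + x*y^2 - 3*x

(a) The degree is 3 — no degree-2 curve has this shape.
(b) Symmetries: the y ↦ −y reflection is a symmetry, so y appears only in even powers.
(c) Against the integer gridlines: the visible y-axis segment lies entirely on the curve; it crosses the x-axis at the gridline x = 0.
(d) Assembling these constraints gives the stated polynomial.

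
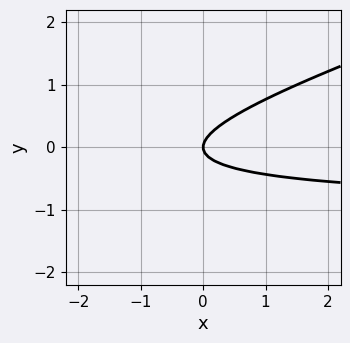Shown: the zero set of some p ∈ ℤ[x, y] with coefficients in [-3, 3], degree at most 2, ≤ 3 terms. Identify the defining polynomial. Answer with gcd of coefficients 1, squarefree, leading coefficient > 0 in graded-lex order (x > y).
(a) deg p = 2.
(b) Reading off the gridlines: it crosses the y-axis at the gridline y = 0; one x-axis crossing is at x = 0.
(c) Solving for integer coefficients yields p as stated.

x*y - 3*y^2 + x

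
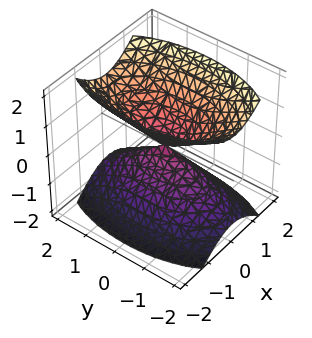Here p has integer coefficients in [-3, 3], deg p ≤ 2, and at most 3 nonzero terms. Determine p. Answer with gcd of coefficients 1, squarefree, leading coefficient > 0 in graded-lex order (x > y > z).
3*x^2 + y^2 - 2*z^2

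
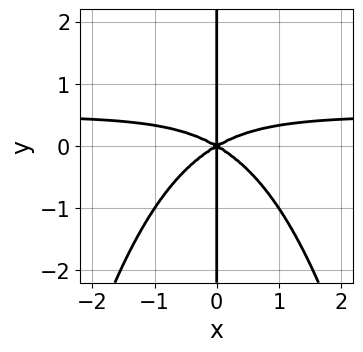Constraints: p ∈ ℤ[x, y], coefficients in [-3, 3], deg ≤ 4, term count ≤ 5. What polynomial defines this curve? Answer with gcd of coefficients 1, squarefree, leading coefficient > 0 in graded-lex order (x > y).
2*x^3*y - x^3 + 3*x*y^2

(a) deg p = 4.
(b) Against the integer gridlines: every point of the y-axis in the box is on the curve; it meets the x-axis at x = 0 (among the integer gridlines).
(c) These observations pin down the coefficients.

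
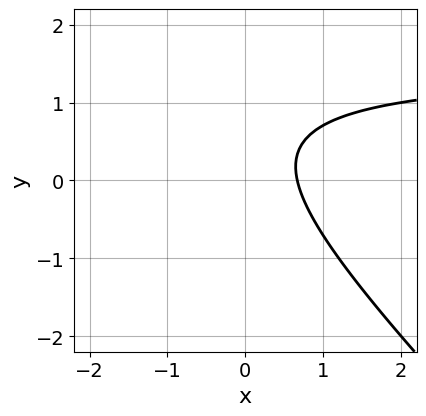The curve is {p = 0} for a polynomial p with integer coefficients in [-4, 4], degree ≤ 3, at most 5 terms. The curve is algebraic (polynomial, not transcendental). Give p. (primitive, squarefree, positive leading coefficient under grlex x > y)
1. Degree: a generic line meets the curve in up to 2 points, so deg p = 2.
2. Against the integer gridlines: it misses every integer gridline on the y-axis.
3. Putting this together gives p.

2*x*y + 2*y^2 - 3*x - 2*y + 2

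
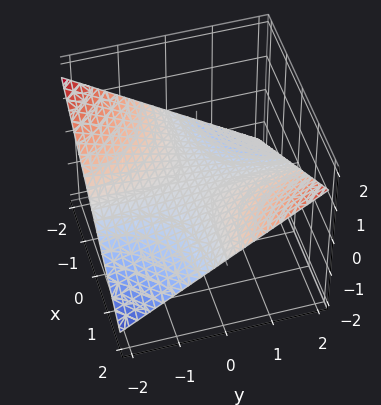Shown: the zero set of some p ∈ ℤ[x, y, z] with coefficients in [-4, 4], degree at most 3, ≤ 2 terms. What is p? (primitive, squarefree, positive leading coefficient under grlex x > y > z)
Degree: a saddle surface; a quadric, so deg p = 2.
From the axis intercepts and sections: every point of the y-axis in the box is on the surface; every point of the x-axis in the box is on the surface.
Together with the visible shape, these determine p as stated.

x*y - 3*z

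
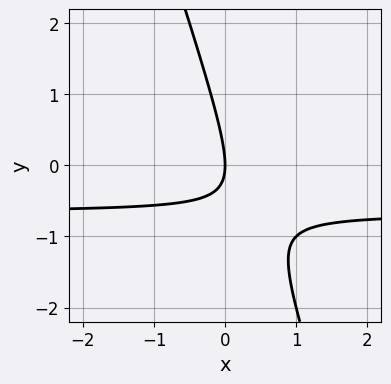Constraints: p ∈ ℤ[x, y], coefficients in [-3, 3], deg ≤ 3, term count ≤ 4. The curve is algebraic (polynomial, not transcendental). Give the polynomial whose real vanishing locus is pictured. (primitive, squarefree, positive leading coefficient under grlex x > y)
1. The degree is 2 — the shape is more complex than any degree-1 curve.
2. From the axis intercepts and sections: one y-axis crossing is at y = 0; it meets the x-axis at x = 0 (among the integer gridlines).
3. Putting this together gives p.

3*x*y + y^2 + 2*x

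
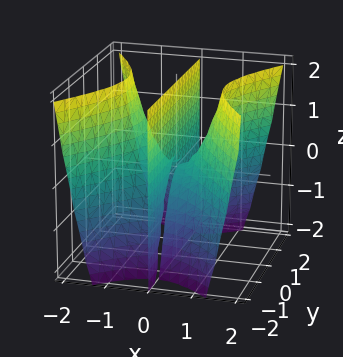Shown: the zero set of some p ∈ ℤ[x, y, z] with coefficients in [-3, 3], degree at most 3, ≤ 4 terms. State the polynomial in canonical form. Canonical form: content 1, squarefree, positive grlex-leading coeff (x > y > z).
3*x^3 - 2*x*y^2 - 2*x*z

(a) The picture has 2 separate pieces.
(b) The degree is 3 — the shape is more complex than any degree-2 surface.
(c) From the visible intercepts: every point of the y-axis in the box is on the surface; every point of the z-axis in the box is on the surface; it crosses the x-axis at the gridline x = 0.
(d) Assembling these constraints gives the stated polynomial.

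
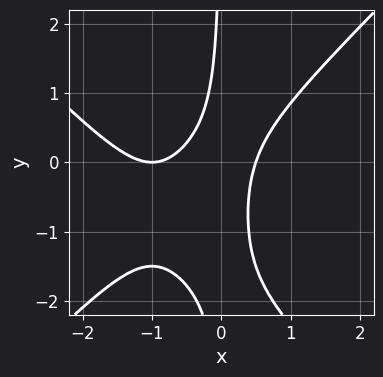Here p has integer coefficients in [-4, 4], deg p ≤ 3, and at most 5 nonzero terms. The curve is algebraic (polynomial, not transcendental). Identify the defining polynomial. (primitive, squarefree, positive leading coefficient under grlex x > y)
2*x^3 - 2*x*y^2 + 3*x^2 - 3*x*y - 1

1. The degree is 3 — no degree-2 curve has this shape.
2. Checking where it meets the axes: one x-axis crossing is at x = -1; the curve avoids every integer y-axis point in the box.
3. Matching integer coefficients to the picture gives p.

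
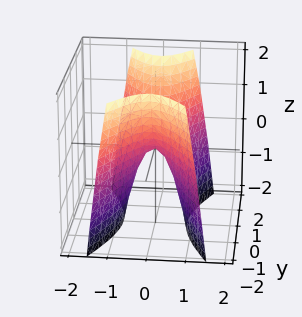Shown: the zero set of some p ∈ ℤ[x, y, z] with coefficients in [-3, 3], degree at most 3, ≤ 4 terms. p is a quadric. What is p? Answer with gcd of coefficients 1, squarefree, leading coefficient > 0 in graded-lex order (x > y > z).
3*x^2 - y^2 + z

(a) deg p = 2. A saddle surface; a quadric.
(b) Symmetries: it's symmetric under y → −y, forcing even powers of y; the x ↦ −x reflection is a symmetry, so x appears only in even powers.
(c) From the visible intercepts: one z-axis crossing is at z = 0; it crosses the x-axis at the gridline x = 0; one y-axis crossing is at y = 0.
(d) Assembling these constraints gives the stated polynomial.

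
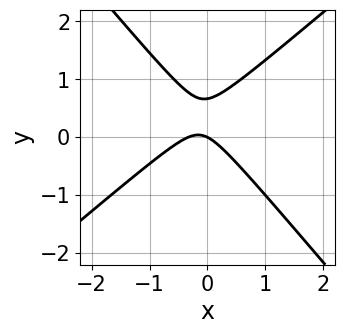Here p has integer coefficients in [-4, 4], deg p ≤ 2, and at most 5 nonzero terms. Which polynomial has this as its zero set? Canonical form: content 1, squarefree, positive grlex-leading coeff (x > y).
3*x^2 - x*y - 3*y^2 + x + 2*y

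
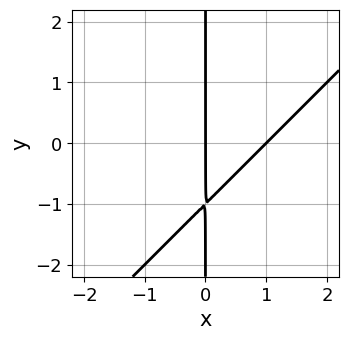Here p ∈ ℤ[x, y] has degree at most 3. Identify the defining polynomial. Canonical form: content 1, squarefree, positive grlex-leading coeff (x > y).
x^2 - x*y - x

First, deg p = 2. No degree-1 curve has this shape.
Then, against the integer gridlines: every point of the y-axis in the box is on the curve; among the integer gridlines, it crosses the x-axis at x ∈ {0, 1}.
Finally, matching integer coefficients to the picture gives p.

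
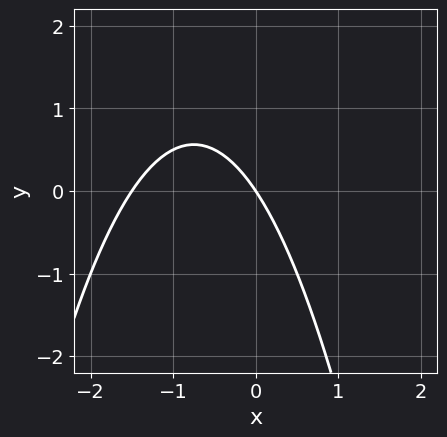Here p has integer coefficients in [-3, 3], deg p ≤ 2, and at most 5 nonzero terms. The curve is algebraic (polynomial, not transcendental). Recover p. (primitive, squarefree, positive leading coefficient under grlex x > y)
2*x^2 + 3*x + 2*y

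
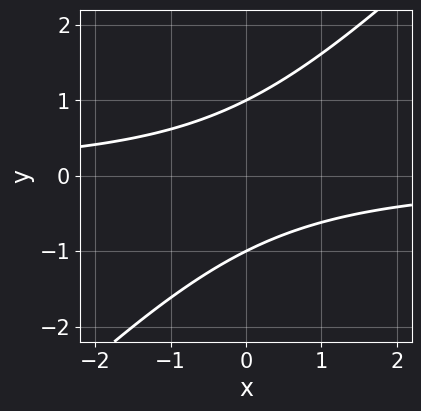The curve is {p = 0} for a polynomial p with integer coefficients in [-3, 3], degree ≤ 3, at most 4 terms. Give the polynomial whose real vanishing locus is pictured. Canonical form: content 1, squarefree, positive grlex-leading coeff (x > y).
x*y - y^2 + 1

(a) The degree is 2 — no degree-1 curve has this shape.
(b) Checking where it meets the axes: the y-axis gridline crossings are at y ∈ {-1, 1}; it misses every integer gridline on the x-axis.
(c) Assembling these constraints gives the stated polynomial.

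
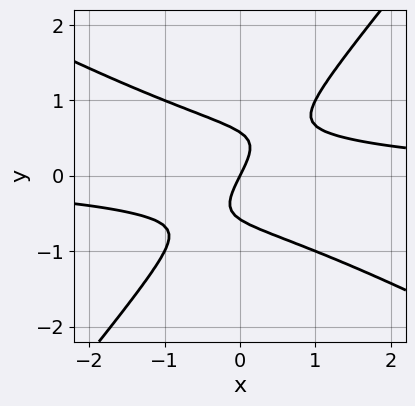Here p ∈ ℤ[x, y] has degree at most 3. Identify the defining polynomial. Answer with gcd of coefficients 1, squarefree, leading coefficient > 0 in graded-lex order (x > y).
2*x^2*y + 2*x*y^2 - 3*y^3 - 2*x + y

Degree: the shape is more complex than any degree-2 curve, so deg p = 3.
Against the integer gridlines: it crosses the x-axis at the gridline x = 0; one y-axis crossing is at y = 0.
These observations pin down the coefficients.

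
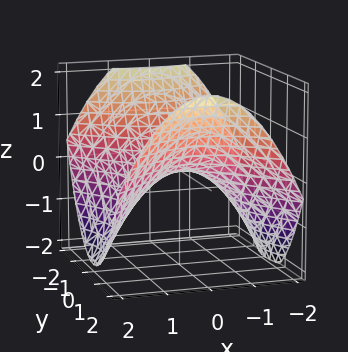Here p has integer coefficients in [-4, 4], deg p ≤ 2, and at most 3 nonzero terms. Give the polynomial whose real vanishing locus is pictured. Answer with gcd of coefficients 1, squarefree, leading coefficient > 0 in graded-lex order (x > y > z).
(a) The degree is 2 — a saddle surface; a quadric.
(b) Symmetries: it's symmetric under x → −x, forcing even powers of x; the y ↦ −y reflection is a symmetry, so y appears only in even powers.
(c) Checking where it meets the axes: one z-axis crossing is at z = 0; one y-axis crossing is at y = 0; one x-axis crossing is at x = 0.
(d) Matching integer coefficients to the picture gives p.

x^2 - y^2 + 2*z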